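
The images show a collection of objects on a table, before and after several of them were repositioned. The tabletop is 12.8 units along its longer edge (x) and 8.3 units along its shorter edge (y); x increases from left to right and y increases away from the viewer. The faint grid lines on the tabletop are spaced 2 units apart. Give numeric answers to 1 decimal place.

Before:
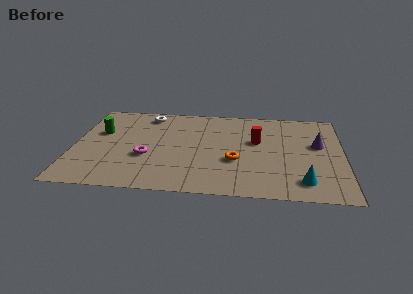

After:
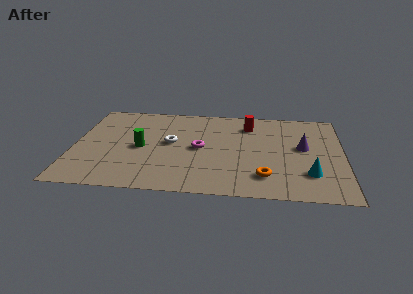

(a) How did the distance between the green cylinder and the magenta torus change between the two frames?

-0.3

Before: roughly 3.1 units apart; after: 2.8. That's 0.3 units closer together.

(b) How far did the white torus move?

2.9

From (3.4, 7.1) to (4.6, 4.5), the white torus covered √(1.2² + 2.6²) ≈ 2.9 units.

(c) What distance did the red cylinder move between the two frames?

1.6

The red cylinder moved from about (8.7, 5.0) to (8.3, 6.5), a distance of √(0.4² + 1.5²) ≈ 1.6.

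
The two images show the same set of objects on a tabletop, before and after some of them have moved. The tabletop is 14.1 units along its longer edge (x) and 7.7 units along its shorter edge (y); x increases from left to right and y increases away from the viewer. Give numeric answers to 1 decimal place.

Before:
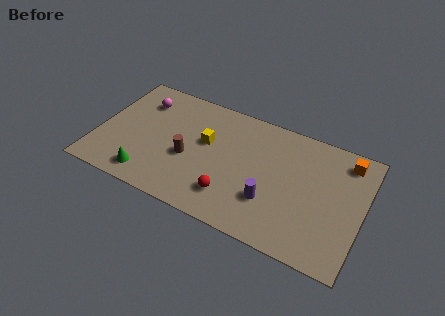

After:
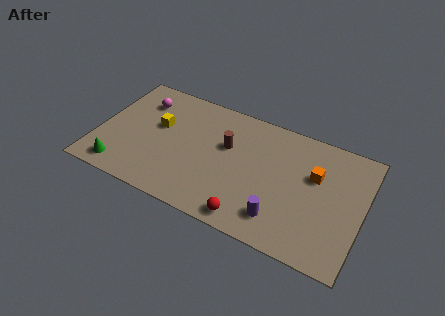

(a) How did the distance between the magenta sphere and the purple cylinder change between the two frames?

+0.9

They were about 8.2 units apart before and 9.1 after — 0.9 units further apart.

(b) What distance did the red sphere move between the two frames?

1.4

The red sphere was near (7.4, 1.8) before and (8.5, 0.9) after, so it travelled √(1.1² + 0.9²) ≈ 1.4 units.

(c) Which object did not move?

the magenta sphere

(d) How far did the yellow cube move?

2.6

From (5.7, 4.6) to (3.1, 4.6), the yellow cube covered √(2.6² + 0.0²) ≈ 2.6 units.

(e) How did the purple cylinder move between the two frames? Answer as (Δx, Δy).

(0.6, -0.8)

From the two frames, the purple cylinder sits at roughly (9.4, 2.4) before and (10.0, 1.6) after.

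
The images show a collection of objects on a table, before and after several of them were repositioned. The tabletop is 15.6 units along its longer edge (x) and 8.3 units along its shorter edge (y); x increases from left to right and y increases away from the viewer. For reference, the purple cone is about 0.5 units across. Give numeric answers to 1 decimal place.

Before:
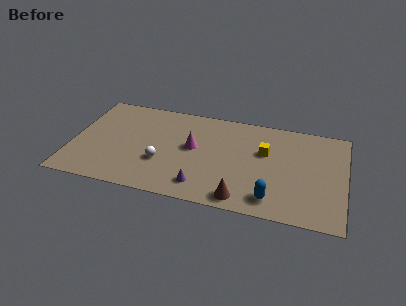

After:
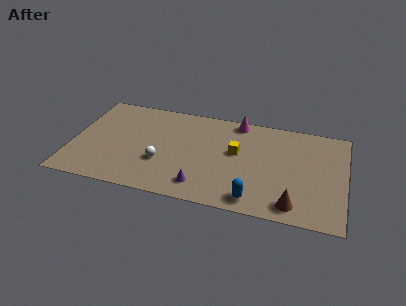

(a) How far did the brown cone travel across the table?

2.9

The brown cone was near (9.9, 1.0) before and (12.8, 1.2) after, so it travelled √(2.9² + 0.2²) ≈ 2.9 units.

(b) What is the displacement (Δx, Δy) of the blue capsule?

(-1.0, -0.3)

The blue capsule was at about (11.6, 1.4) and moved to about (10.6, 1.1).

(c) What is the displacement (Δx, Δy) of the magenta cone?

(2.4, 2.9)

From the two frames, the magenta cone sits at roughly (6.9, 4.6) before and (9.3, 7.5) after.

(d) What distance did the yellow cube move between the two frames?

1.6

From (11.0, 5.2) to (9.4, 4.8), the yellow cube covered √(1.6² + 0.4²) ≈ 1.6 units.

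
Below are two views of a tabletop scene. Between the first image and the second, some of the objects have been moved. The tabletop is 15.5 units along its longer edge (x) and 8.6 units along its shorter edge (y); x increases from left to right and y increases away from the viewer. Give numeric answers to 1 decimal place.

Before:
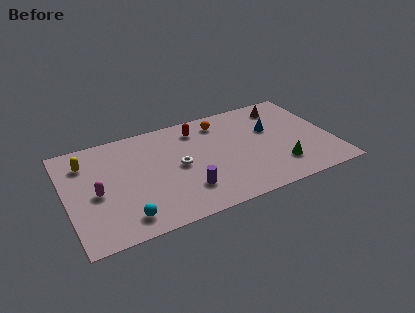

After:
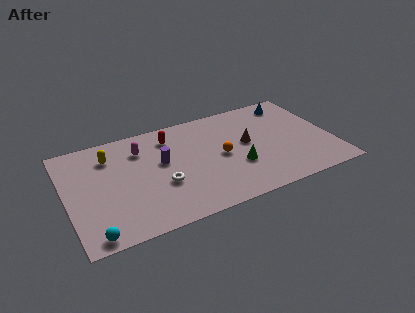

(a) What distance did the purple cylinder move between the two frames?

3.0

From (6.7, 2.2) to (5.6, 5.0), the purple cylinder covered √(1.1² + 2.8²) ≈ 3.0 units.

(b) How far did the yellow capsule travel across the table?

1.4

The yellow capsule was near (1.3, 6.6) before and (2.7, 6.6) after, so it travelled √(1.4² + 0.0²) ≈ 1.4 units.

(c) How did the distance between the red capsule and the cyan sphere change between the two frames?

+0.6

The distance was about 7.4 in the first image and 8.0 in the second, so they moved 0.6 units further apart.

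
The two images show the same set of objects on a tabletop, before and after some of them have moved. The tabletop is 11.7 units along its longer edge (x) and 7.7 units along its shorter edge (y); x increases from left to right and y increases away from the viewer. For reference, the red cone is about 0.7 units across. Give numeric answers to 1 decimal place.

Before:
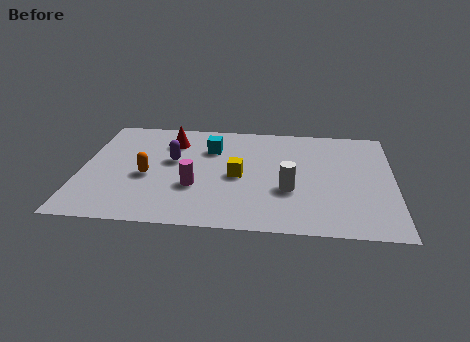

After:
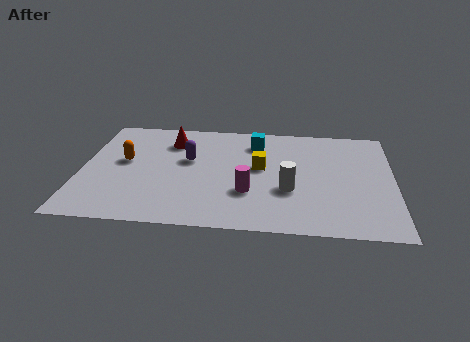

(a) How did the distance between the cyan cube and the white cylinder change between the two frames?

-0.5

They were about 4.0 units apart before and 3.5 after — 0.5 units closer together.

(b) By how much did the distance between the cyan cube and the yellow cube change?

-0.4

They were about 2.2 units apart before and 1.8 after — 0.4 units closer together.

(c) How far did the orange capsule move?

1.3

The orange capsule was near (2.5, 3.3) before and (1.6, 4.3) after, so it travelled √(0.9² + 1.0²) ≈ 1.3 units.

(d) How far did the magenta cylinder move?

2.0

From (4.3, 2.7) to (6.3, 2.5), the magenta cylinder covered √(2.0² + 0.2²) ≈ 2.0 units.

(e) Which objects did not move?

the white cylinder and the red cone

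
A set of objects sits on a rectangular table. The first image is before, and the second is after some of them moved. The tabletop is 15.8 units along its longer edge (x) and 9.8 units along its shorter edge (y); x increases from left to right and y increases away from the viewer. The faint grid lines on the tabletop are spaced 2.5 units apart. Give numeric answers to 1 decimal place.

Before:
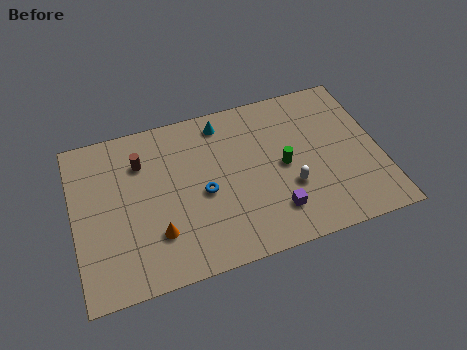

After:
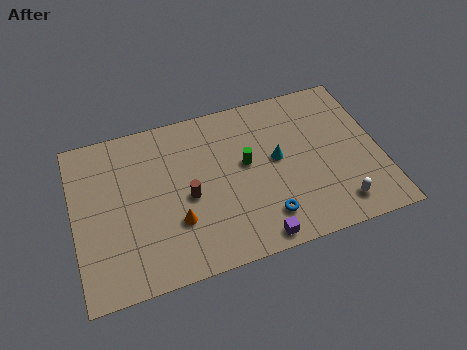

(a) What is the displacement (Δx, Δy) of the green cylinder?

(-1.9, 0.7)

From the two frames, the green cylinder sits at roughly (10.8, 4.8) before and (8.9, 5.5) after.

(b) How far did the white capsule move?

2.9

The white capsule moved from about (11.0, 3.4) to (13.3, 1.6), a distance of √(2.3² + 1.8²) ≈ 2.9.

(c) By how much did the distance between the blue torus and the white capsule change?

-0.8

They were about 4.5 units apart before and 3.7 after — 0.8 units closer together.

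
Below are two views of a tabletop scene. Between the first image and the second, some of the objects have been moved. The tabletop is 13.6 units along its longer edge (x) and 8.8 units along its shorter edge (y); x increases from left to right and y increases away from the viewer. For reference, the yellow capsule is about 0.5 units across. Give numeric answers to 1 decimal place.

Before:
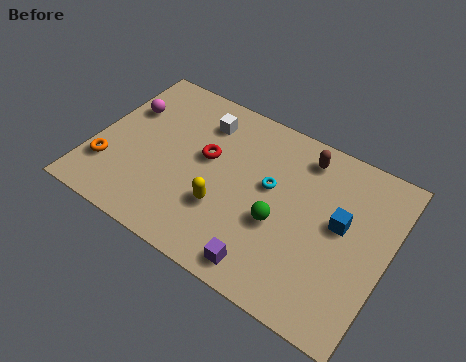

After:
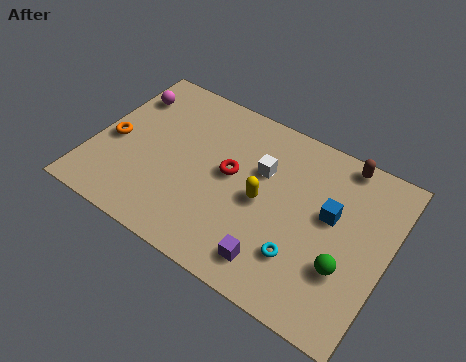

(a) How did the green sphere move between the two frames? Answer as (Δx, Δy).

(3.1, -0.6)

From the two frames, the green sphere sits at roughly (8.8, 3.5) before and (11.9, 2.9) after.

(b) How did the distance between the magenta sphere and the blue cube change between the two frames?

-0.3

Before: roughly 10.3 units apart; after: 10.0. That's 0.3 units closer together.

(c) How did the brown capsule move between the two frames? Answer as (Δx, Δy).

(1.7, 0.6)

The brown capsule was at about (9.3, 7.4) and moved to about (11.0, 8.0).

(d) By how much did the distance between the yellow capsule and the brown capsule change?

-0.5

They were about 5.4 units apart before and 4.9 after — 0.5 units closer together.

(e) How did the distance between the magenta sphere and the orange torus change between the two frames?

-0.7

They were about 3.5 units apart before and 2.8 after — 0.7 units closer together.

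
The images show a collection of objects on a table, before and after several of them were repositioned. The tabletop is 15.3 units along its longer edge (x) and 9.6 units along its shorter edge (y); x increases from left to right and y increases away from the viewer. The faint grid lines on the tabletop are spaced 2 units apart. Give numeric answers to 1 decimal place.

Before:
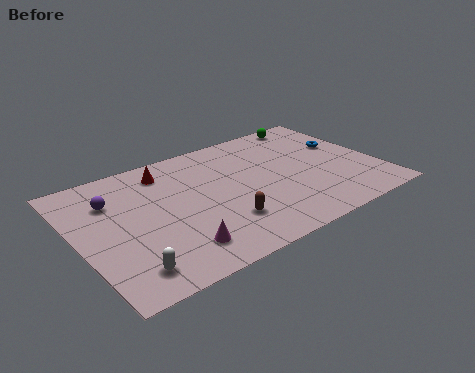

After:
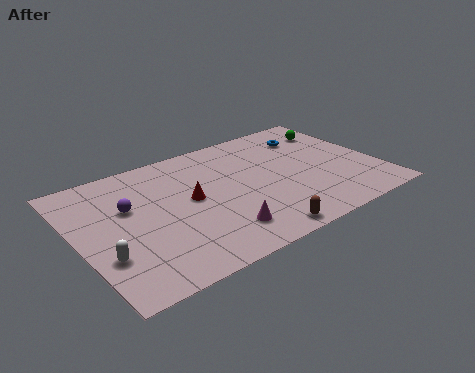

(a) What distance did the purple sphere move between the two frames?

1.1

From (2.0, 6.9) to (2.7, 6.0), the purple sphere covered √(0.7² + 0.9²) ≈ 1.1 units.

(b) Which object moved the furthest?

the red cone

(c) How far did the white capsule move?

1.7

The white capsule moved from about (1.9, 1.6) to (1.0, 3.0), a distance of √(0.9² + 1.4²) ≈ 1.7.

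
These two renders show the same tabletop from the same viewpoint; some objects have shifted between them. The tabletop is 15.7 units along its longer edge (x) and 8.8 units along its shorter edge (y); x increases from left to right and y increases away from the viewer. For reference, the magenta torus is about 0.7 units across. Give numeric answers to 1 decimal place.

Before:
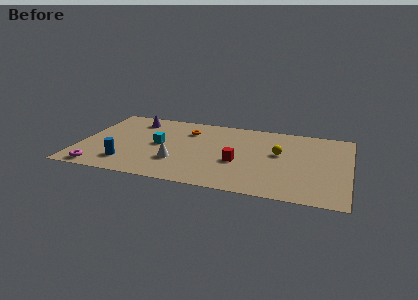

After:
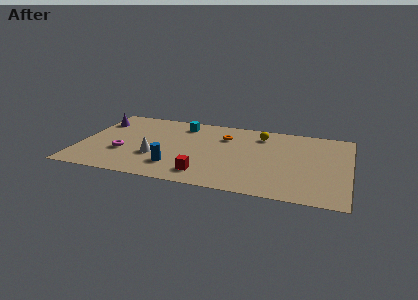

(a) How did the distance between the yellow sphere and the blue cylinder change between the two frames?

-2.4

The distance was about 9.3 in the first image and 6.9 in the second, so they moved 2.4 units closer together.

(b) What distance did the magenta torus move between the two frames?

2.5

From (1.4, 0.9) to (2.6, 3.1), the magenta torus covered √(1.2² + 2.2²) ≈ 2.5 units.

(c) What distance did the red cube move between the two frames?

2.6

From (9.3, 3.5) to (7.5, 1.6), the red cube covered √(1.8² + 1.9²) ≈ 2.6 units.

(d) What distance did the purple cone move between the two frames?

2.2

The purple cone was near (2.9, 7.2) before and (0.8, 6.6) after, so it travelled √(2.1² + 0.6²) ≈ 2.2 units.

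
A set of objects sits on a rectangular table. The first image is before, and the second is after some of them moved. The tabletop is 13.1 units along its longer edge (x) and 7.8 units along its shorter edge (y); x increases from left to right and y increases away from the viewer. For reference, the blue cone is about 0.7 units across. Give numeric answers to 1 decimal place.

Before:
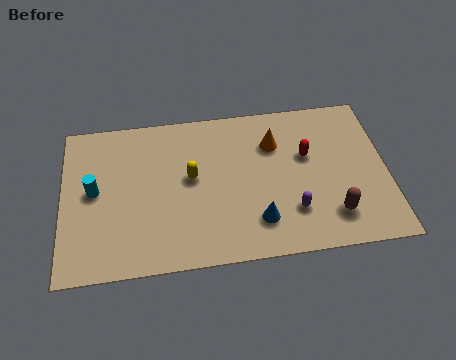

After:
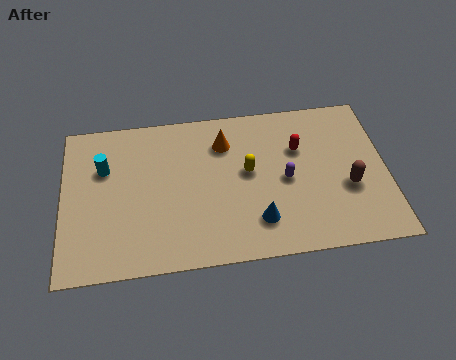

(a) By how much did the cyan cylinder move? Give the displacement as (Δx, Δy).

(0.4, 1.1)

The cyan cylinder was at about (1.3, 4.1) and moved to about (1.7, 5.2).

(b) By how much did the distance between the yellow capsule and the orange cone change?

-1.8

Before: roughly 3.6 units apart; after: 1.8. That's 1.8 units closer together.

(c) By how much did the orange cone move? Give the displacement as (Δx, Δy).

(-2.0, 0.3)

From the two frames, the orange cone sits at roughly (8.6, 5.6) before and (6.6, 5.9) after.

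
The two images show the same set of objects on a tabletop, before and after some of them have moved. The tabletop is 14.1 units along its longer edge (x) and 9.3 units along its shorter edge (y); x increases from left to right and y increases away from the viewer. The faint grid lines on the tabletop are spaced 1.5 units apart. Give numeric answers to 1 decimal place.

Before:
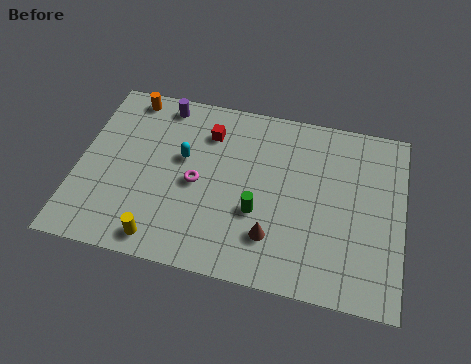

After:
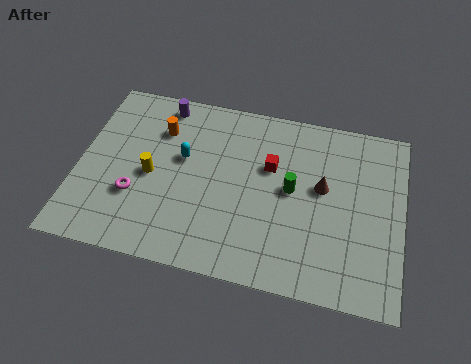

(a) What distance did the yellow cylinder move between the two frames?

3.3

From (3.9, 1.1) to (3.2, 4.3), the yellow cylinder covered √(0.7² + 3.2²) ≈ 3.3 units.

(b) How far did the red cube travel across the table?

3.0

From (5.5, 7.1) to (8.3, 5.9), the red cube covered √(2.8² + 1.2²) ≈ 3.0 units.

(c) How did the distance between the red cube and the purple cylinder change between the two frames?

+3.0

The distance was about 2.4 in the first image and 5.4 in the second, so they moved 3.0 units further apart.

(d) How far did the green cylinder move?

2.1

The green cylinder was near (7.9, 3.4) before and (9.3, 4.9) after, so it travelled √(1.4² + 1.5²) ≈ 2.1 units.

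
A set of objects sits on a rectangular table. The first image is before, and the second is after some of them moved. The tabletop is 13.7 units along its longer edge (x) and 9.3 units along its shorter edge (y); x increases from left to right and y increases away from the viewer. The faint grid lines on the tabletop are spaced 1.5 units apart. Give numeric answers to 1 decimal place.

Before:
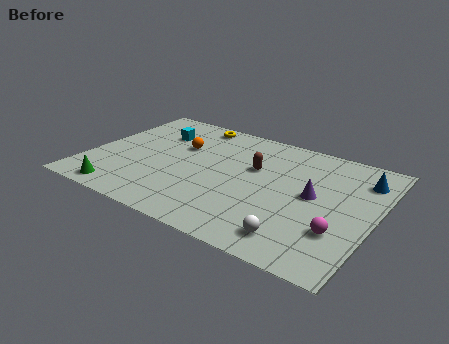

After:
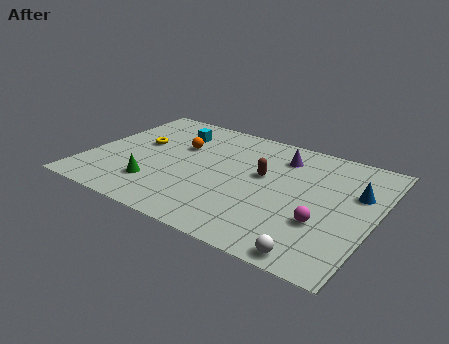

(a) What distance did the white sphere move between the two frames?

1.2

The white sphere was near (10.5, 1.5) before and (11.5, 0.8) after, so it travelled √(1.0² + 0.7²) ≈ 1.2 units.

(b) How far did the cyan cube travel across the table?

0.9

The cyan cube moved from about (2.8, 6.7) to (3.6, 7.1), a distance of √(0.8² + 0.4²) ≈ 0.9.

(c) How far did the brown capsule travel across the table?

0.6

From (7.8, 5.8) to (8.3, 5.4), the brown capsule covered √(0.5² + 0.4²) ≈ 0.6 units.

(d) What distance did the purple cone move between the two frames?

3.1

The purple cone was near (10.8, 4.9) before and (8.9, 7.3) after, so it travelled √(1.9² + 2.4²) ≈ 3.1 units.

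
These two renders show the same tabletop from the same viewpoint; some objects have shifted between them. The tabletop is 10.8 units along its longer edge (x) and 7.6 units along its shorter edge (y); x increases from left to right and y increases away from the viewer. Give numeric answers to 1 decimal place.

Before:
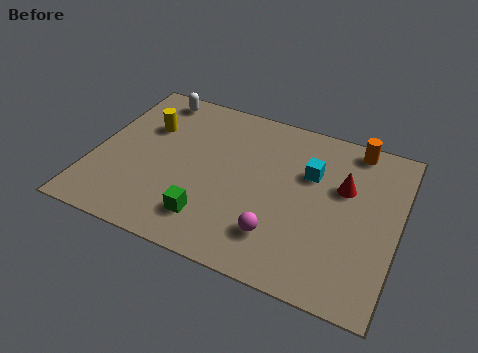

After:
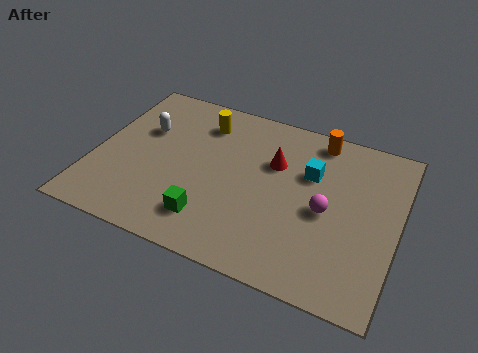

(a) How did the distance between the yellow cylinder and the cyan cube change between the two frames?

-1.8

Before: roughly 5.9 units apart; after: 4.1. That's 1.8 units closer together.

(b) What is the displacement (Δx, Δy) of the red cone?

(-2.5, 0.2)

The red cone started near (8.8, 4.8) and ended near (6.3, 5.0).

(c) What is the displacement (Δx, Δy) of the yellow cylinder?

(1.9, 0.9)

The yellow cylinder was at about (1.7, 5.1) and moved to about (3.6, 6.0).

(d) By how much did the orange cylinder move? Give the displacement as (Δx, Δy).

(-1.3, -0.1)

From the two frames, the orange cylinder sits at roughly (9.0, 6.8) before and (7.7, 6.7) after.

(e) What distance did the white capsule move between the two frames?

1.8

From (1.7, 6.7) to (1.6, 4.9), the white capsule covered √(0.1² + 1.8²) ≈ 1.8 units.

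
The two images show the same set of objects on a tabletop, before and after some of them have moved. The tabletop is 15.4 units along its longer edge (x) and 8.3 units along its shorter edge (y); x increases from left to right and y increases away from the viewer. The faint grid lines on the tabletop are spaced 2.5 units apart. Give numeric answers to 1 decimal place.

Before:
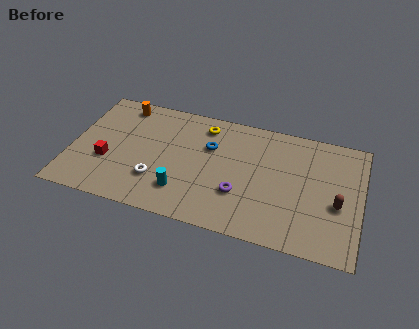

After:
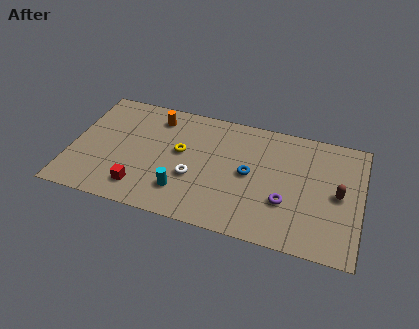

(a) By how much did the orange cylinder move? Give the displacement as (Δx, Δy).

(1.9, -0.4)

The orange cylinder was at about (2.4, 7.2) and moved to about (4.3, 6.8).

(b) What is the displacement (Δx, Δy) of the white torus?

(1.9, 0.7)

The white torus started near (4.7, 2.4) and ended near (6.6, 3.1).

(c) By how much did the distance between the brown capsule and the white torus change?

-1.9

The distance was about 9.6 in the first image and 7.7 in the second, so they moved 1.9 units closer together.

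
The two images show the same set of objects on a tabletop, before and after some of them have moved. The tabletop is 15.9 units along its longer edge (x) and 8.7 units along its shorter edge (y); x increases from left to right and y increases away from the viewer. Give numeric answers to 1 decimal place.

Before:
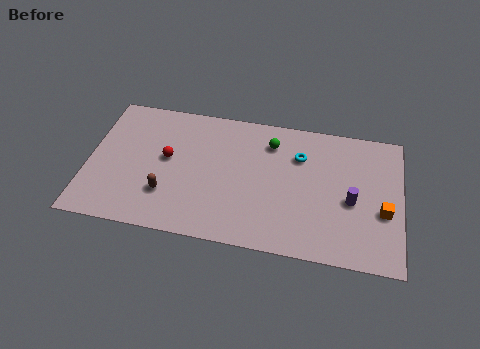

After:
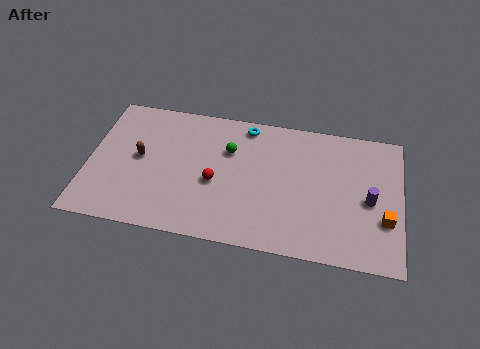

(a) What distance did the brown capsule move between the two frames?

2.6

From (4.1, 2.5) to (2.6, 4.6), the brown capsule covered √(1.5² + 2.1²) ≈ 2.6 units.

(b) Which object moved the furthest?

the cyan torus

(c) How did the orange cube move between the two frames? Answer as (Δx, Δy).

(0.1, -0.5)

From the two frames, the orange cube sits at roughly (15.0, 3.4) before and (15.1, 2.9) after.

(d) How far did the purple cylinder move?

0.9

The purple cylinder was near (13.4, 3.8) before and (14.3, 4.0) after, so it travelled √(0.9² + 0.2²) ≈ 0.9 units.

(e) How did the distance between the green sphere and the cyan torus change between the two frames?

+0.4

They were about 1.6 units apart before and 2.0 after — 0.4 units further apart.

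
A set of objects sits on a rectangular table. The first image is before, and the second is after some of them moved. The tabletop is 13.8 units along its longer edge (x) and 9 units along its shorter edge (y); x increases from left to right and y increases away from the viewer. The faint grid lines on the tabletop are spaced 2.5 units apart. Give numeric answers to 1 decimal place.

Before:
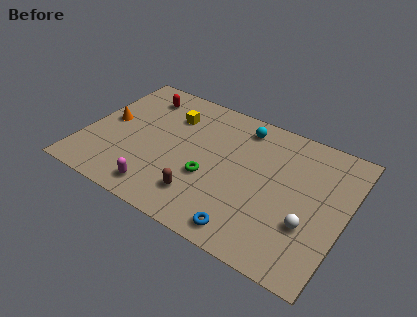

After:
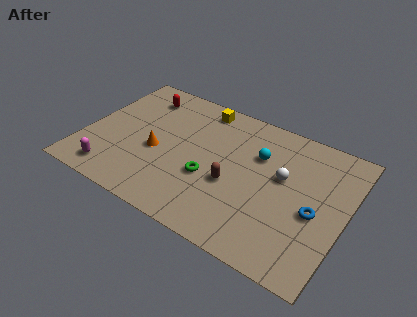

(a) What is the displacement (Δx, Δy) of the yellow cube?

(1.4, 1.3)

From the two frames, the yellow cube sits at roughly (4.2, 6.6) before and (5.6, 7.9) after.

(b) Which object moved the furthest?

the blue torus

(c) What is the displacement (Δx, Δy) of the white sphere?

(-1.7, 2.3)

The white sphere was at about (12.1, 3.0) and moved to about (10.4, 5.3).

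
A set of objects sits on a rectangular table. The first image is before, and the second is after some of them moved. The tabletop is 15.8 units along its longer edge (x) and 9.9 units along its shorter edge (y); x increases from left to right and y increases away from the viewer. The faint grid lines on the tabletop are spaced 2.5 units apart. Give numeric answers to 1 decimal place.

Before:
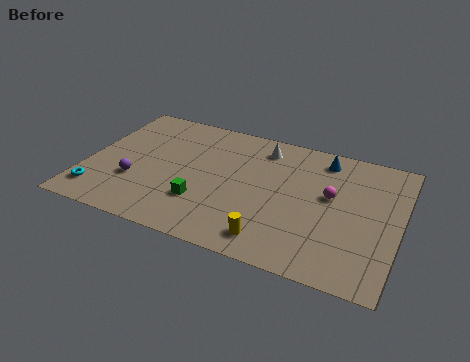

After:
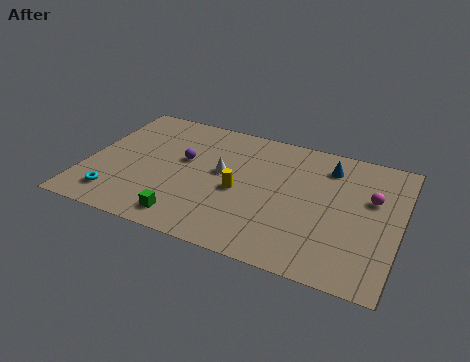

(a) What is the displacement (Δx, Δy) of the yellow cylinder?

(-2.0, 2.9)

The yellow cylinder was at about (9.8, 1.5) and moved to about (7.8, 4.4).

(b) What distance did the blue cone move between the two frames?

0.6

The blue cone was near (11.7, 8.4) before and (12.0, 7.9) after, so it travelled √(0.3² + 0.5²) ≈ 0.6 units.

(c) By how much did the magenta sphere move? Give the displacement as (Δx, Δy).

(2.0, 0.5)

The magenta sphere was at about (12.3, 5.7) and moved to about (14.3, 6.2).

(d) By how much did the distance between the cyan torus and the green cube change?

-1.6

Before: roughly 5.3 units apart; after: 3.7. That's 1.6 units closer together.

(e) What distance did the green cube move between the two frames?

1.6

The green cube was near (6.1, 2.9) before and (5.5, 1.4) after, so it travelled √(0.6² + 1.5²) ≈ 1.6 units.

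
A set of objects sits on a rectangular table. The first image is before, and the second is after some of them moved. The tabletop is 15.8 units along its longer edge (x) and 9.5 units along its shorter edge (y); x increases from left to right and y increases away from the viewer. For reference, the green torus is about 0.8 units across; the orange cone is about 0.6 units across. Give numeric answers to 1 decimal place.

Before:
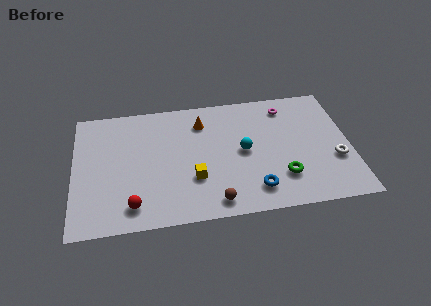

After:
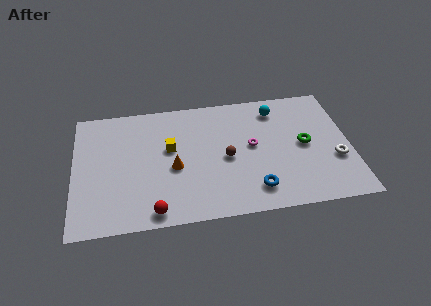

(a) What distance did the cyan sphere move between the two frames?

3.6

The cyan sphere was near (9.7, 4.8) before and (11.7, 7.8) after, so it travelled √(2.0² + 3.0²) ≈ 3.6 units.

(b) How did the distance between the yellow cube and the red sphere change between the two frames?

+0.9

The distance was about 3.8 in the first image and 4.7 in the second, so they moved 0.9 units further apart.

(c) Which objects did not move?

the blue torus and the white torus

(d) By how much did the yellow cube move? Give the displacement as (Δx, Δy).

(-1.3, 2.5)

The yellow cube was at about (6.8, 3.1) and moved to about (5.5, 5.6).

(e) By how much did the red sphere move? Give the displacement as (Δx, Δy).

(1.2, -0.6)

From the two frames, the red sphere sits at roughly (3.3, 1.6) before and (4.5, 1.0) after.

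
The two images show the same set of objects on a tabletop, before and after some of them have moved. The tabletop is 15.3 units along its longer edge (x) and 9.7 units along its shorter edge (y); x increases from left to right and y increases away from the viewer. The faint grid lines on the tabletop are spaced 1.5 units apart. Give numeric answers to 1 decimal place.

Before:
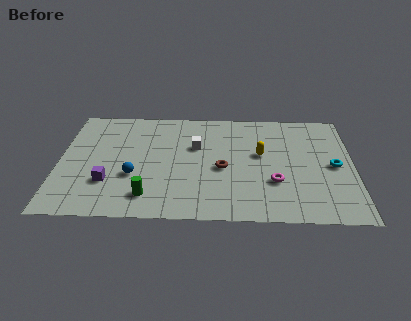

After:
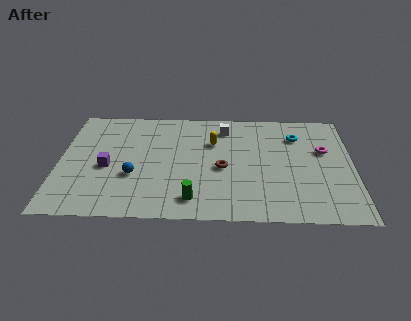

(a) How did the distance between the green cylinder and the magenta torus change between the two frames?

+1.5

Before: roughly 6.6 units apart; after: 8.1. That's 1.5 units further apart.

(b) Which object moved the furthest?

the magenta torus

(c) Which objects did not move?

the brown torus and the blue sphere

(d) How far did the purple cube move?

1.3

The purple cube was near (2.6, 2.9) before and (2.5, 4.2) after, so it travelled √(0.1² + 1.3²) ≈ 1.3 units.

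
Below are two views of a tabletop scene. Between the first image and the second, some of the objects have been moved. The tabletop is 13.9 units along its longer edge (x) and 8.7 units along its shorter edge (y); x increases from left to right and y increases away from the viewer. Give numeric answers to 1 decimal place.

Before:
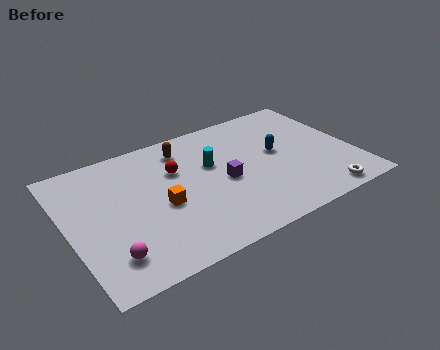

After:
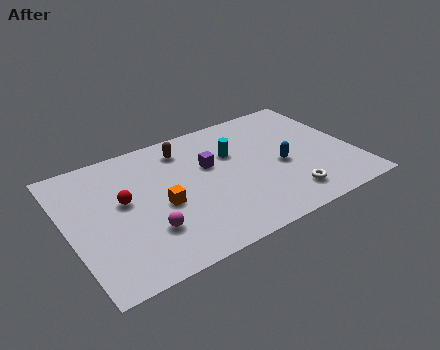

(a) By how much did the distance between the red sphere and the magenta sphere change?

-3.0

Before: roughly 5.5 units apart; after: 2.5. That's 3.0 units closer together.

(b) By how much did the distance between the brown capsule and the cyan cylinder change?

+0.6

Before: roughly 2.0 units apart; after: 2.6. That's 0.6 units further apart.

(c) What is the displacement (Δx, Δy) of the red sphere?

(-2.7, -0.9)

From the two frames, the red sphere sits at roughly (5.4, 5.8) before and (2.7, 4.9) after.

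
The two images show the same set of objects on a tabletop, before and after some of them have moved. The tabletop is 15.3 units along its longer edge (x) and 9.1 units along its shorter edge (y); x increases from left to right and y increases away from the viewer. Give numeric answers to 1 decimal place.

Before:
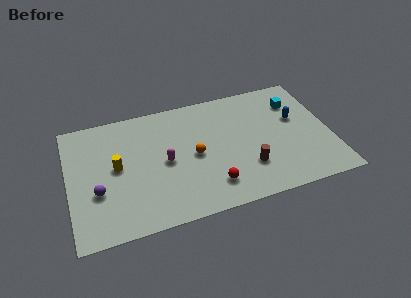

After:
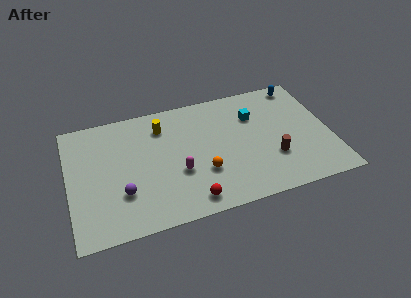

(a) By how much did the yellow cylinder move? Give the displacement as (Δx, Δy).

(2.8, 2.3)

The yellow cylinder was at about (2.8, 4.8) and moved to about (5.6, 7.1).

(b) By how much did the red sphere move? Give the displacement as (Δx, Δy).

(-1.3, -0.7)

From the two frames, the red sphere sits at roughly (8.1, 1.9) before and (6.8, 1.2) after.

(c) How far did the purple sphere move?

1.5

From (1.6, 3.3) to (3.0, 2.8), the purple sphere covered √(1.4² + 0.5²) ≈ 1.5 units.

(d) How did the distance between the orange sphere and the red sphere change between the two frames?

-0.6

They were about 2.6 units apart before and 2.0 after — 0.6 units closer together.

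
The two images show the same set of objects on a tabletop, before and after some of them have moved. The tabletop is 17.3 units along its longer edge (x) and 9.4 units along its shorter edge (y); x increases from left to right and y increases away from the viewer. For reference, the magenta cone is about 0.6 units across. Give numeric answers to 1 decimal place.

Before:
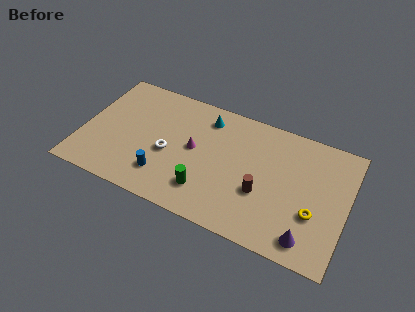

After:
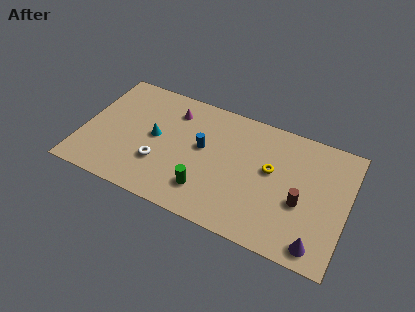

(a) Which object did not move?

the green cylinder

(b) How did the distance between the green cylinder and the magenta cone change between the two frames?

+2.9

They were about 3.0 units apart before and 5.9 after — 2.9 units further apart.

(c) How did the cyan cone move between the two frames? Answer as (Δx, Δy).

(-3.1, -2.8)

The cyan cone was at about (7.8, 7.7) and moved to about (4.7, 4.9).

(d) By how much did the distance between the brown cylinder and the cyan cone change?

+3.9

Before: roughly 5.9 units apart; after: 9.8. That's 3.9 units further apart.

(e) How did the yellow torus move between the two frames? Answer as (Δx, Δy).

(-3.0, 2.1)

The yellow torus was at about (15.3, 3.3) and moved to about (12.3, 5.4).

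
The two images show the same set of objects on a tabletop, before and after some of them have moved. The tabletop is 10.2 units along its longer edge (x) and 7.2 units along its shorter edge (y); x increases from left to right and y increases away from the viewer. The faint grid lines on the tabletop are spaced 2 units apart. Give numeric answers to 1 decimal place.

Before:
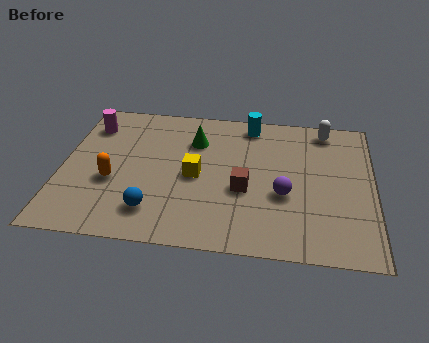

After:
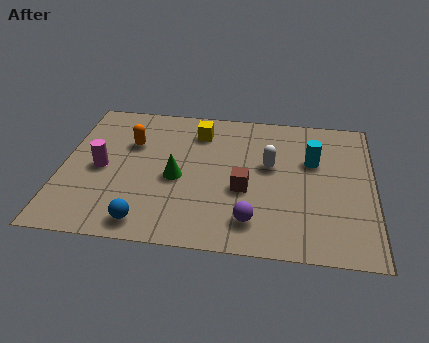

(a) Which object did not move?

the brown cube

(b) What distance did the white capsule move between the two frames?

2.8

From (8.6, 6.3) to (6.8, 4.2), the white capsule covered √(1.8² + 2.1²) ≈ 2.8 units.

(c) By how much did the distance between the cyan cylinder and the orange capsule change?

+0.4

Before: roughly 5.6 units apart; after: 6.0. That's 0.4 units further apart.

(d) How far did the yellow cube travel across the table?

2.3

From (4.4, 3.4) to (4.4, 5.7), the yellow cube covered √(0.0² + 2.3²) ≈ 2.3 units.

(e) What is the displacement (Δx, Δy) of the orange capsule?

(0.5, 2.0)

The orange capsule started near (1.7, 2.8) and ended near (2.2, 4.8).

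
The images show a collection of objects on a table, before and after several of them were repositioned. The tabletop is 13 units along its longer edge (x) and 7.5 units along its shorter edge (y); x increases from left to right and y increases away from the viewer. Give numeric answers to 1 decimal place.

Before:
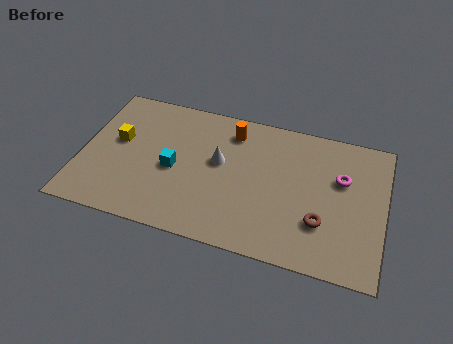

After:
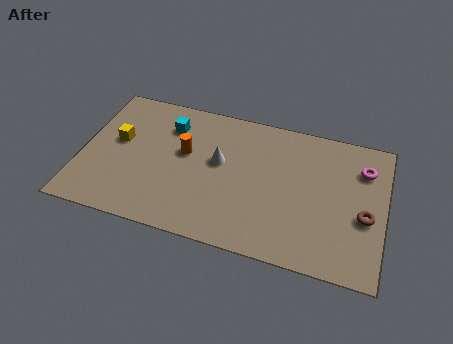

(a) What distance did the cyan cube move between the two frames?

2.3

From (4.0, 3.4) to (3.6, 5.7), the cyan cube covered √(0.4² + 2.3²) ≈ 2.3 units.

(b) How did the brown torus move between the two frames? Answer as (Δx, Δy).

(1.8, 0.8)

From the two frames, the brown torus sits at roughly (10.4, 2.3) before and (12.2, 3.1) after.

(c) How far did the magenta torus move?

1.2

The magenta torus was near (11.1, 4.8) before and (12.0, 5.6) after, so it travelled √(0.9² + 0.8²) ≈ 1.2 units.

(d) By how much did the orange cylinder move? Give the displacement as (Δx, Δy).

(-1.9, -1.7)

The orange cylinder was at about (6.3, 6.1) and moved to about (4.4, 4.4).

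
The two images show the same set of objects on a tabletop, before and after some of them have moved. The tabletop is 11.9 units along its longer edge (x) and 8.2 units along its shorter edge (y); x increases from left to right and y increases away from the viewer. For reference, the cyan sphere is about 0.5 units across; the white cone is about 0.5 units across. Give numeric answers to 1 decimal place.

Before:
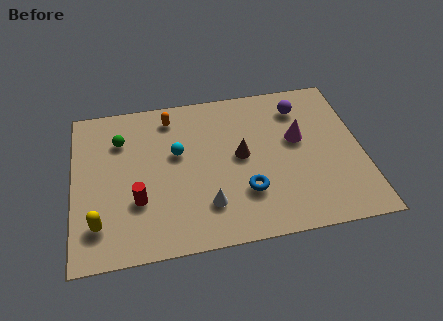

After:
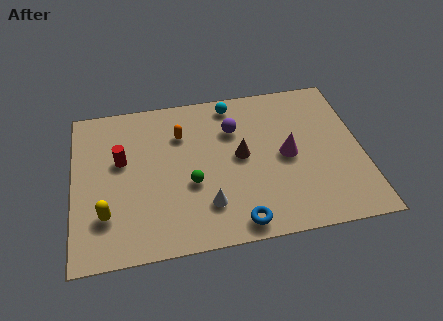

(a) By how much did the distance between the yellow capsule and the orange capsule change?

-1.1

They were about 6.0 units apart before and 4.9 after — 1.1 units closer together.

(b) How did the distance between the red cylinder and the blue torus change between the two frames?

+1.7

Before: roughly 4.4 units apart; after: 6.1. That's 1.7 units further apart.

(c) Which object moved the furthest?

the green sphere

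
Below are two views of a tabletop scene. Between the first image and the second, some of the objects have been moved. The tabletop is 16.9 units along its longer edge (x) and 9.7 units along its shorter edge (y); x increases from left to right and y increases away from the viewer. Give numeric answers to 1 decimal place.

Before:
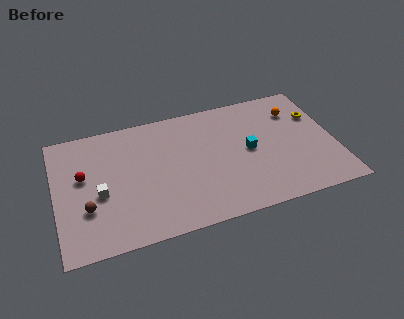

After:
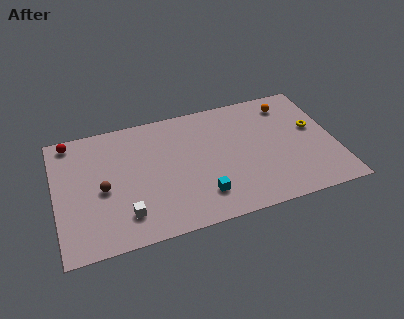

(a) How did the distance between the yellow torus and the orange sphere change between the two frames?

+1.3

Before: roughly 1.4 units apart; after: 2.7. That's 1.3 units further apart.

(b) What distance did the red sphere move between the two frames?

3.1

The red sphere moved from about (1.7, 5.7) to (1.1, 8.7), a distance of √(0.6² + 3.0²) ≈ 3.1.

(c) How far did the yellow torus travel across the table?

1.0

From (16.0, 6.6) to (15.7, 5.6), the yellow torus covered √(0.3² + 1.0²) ≈ 1.0 units.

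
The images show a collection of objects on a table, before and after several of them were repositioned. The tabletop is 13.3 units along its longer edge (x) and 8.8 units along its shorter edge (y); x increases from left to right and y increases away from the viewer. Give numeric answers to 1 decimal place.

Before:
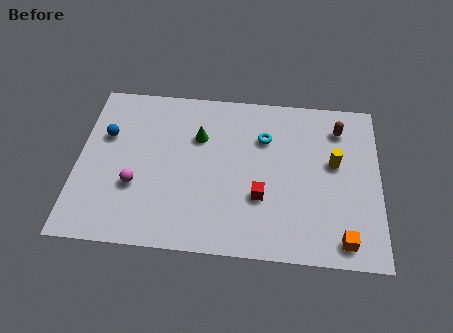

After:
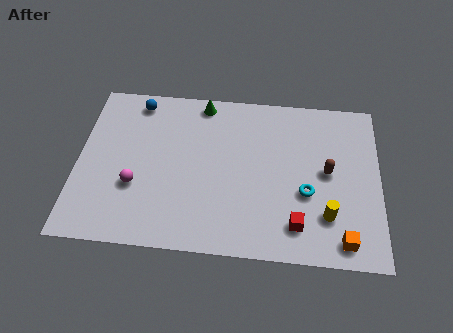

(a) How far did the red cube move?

2.1

The red cube was near (8.1, 3.0) before and (9.7, 1.7) after, so it travelled √(1.6² + 1.3²) ≈ 2.1 units.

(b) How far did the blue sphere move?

2.4

From (1.2, 5.7) to (2.5, 7.7), the blue sphere covered √(1.3² + 2.0²) ≈ 2.4 units.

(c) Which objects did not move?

the magenta sphere and the orange cube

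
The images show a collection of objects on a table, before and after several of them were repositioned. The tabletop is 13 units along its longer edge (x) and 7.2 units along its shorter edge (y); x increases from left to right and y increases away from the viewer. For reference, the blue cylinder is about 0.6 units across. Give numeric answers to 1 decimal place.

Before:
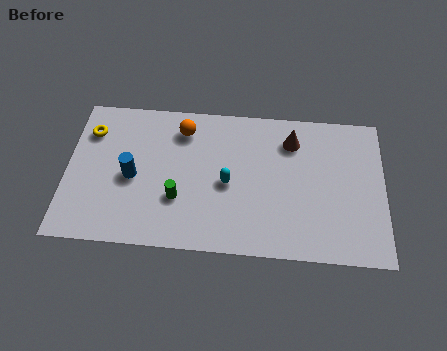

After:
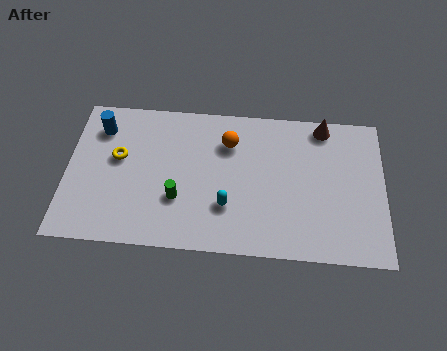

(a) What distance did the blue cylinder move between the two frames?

2.7

The blue cylinder was near (2.7, 3.3) before and (1.3, 5.6) after, so it travelled √(1.4² + 2.3²) ≈ 2.7 units.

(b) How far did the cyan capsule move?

1.1

From (6.6, 3.3) to (6.6, 2.2), the cyan capsule covered √(0.0² + 1.1²) ≈ 1.1 units.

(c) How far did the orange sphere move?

2.0

The orange sphere moved from about (4.7, 5.8) to (6.6, 5.3), a distance of √(1.9² + 0.5²) ≈ 2.0.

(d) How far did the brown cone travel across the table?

1.5

The brown cone was near (9.2, 5.6) before and (10.5, 6.4) after, so it travelled √(1.3² + 0.8²) ≈ 1.5 units.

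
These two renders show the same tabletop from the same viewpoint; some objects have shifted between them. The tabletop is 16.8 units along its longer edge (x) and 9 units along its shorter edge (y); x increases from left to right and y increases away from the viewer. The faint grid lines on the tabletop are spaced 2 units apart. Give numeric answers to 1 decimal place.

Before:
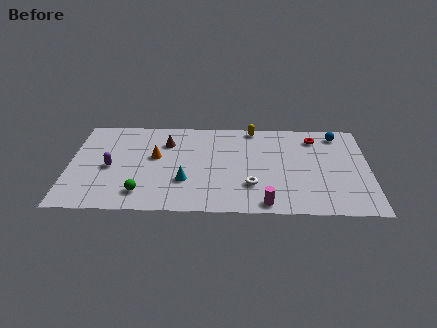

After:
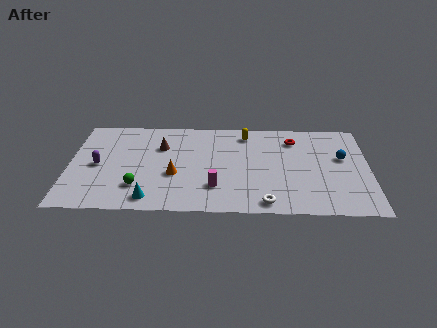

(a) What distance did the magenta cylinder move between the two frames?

3.2

The magenta cylinder was near (11.0, 0.9) before and (8.2, 2.4) after, so it travelled √(2.8² + 1.5²) ≈ 3.2 units.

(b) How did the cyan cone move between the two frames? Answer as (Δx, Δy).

(-1.9, -1.7)

The cyan cone started near (6.5, 2.9) and ended near (4.6, 1.2).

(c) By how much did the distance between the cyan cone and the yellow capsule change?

+1.8

They were about 6.5 units apart before and 8.3 after — 1.8 units further apart.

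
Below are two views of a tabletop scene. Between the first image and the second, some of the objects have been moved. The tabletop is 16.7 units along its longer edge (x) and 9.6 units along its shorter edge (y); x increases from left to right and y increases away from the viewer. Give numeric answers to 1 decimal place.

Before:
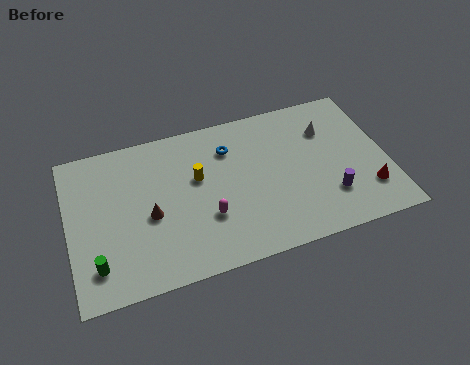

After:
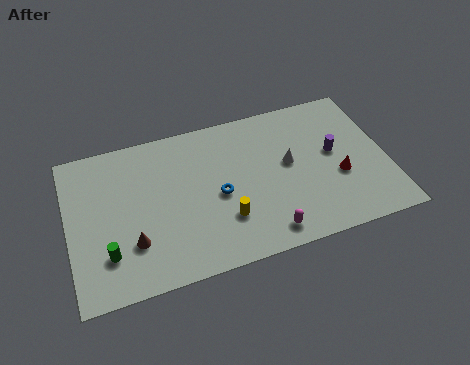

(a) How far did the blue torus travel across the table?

2.9

From (8.6, 7.2) to (7.8, 4.4), the blue torus covered √(0.8² + 2.8²) ≈ 2.9 units.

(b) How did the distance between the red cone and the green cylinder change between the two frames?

-1.9

They were about 14.2 units apart before and 12.3 after — 1.9 units closer together.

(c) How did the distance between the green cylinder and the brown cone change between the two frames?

-2.3

The distance was about 3.6 in the first image and 1.3 in the second, so they moved 2.3 units closer together.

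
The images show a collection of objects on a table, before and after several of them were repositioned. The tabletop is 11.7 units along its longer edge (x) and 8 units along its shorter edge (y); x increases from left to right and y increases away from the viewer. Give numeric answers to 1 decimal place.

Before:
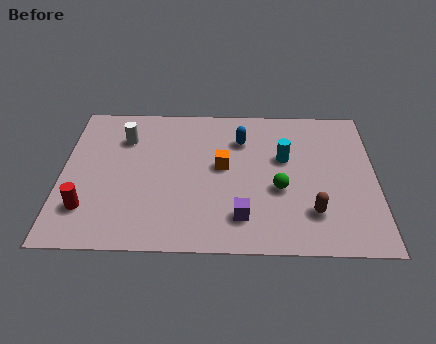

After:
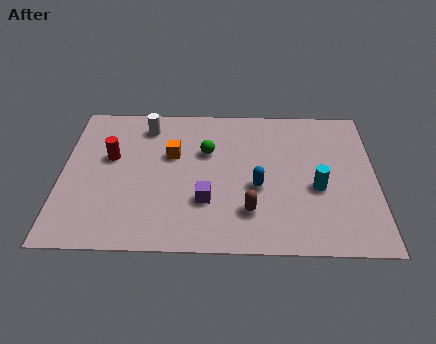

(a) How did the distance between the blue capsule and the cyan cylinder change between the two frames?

+0.3

The distance was about 1.9 in the first image and 2.2 in the second, so they moved 0.3 units further apart.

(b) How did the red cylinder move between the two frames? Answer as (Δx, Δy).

(0.8, 2.8)

From the two frames, the red cylinder sits at roughly (1.0, 2.0) before and (1.8, 4.8) after.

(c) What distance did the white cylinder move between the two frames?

1.1

The white cylinder was near (2.3, 5.9) before and (3.1, 6.6) after, so it travelled √(0.8² + 0.7²) ≈ 1.1 units.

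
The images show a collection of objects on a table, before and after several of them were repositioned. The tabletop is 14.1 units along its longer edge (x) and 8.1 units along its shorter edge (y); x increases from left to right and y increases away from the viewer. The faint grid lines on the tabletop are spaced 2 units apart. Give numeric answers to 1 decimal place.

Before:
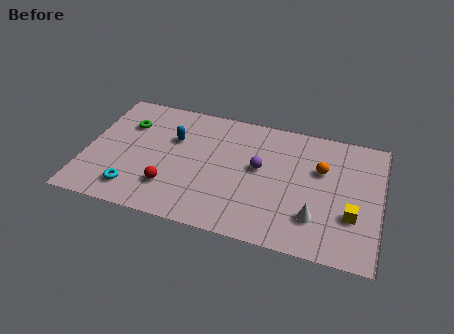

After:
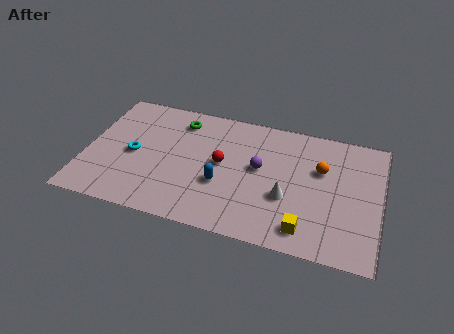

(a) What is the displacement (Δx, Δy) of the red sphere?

(2.3, 2.2)

The red sphere was at about (4.2, 2.1) and moved to about (6.5, 4.3).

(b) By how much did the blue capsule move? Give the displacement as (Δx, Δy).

(2.5, -2.3)

The blue capsule started near (4.1, 5.3) and ended near (6.6, 3.0).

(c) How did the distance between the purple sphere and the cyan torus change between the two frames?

-0.5

The distance was about 6.5 in the first image and 6.0 in the second, so they moved 0.5 units closer together.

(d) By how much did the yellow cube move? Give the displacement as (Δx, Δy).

(-2.1, -1.4)

From the two frames, the yellow cube sits at roughly (12.8, 2.7) before and (10.7, 1.3) after.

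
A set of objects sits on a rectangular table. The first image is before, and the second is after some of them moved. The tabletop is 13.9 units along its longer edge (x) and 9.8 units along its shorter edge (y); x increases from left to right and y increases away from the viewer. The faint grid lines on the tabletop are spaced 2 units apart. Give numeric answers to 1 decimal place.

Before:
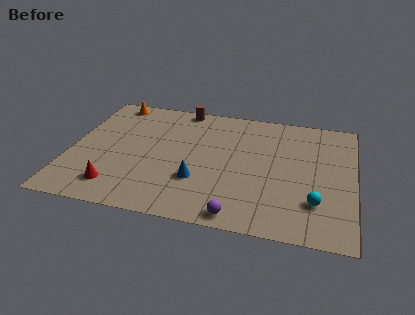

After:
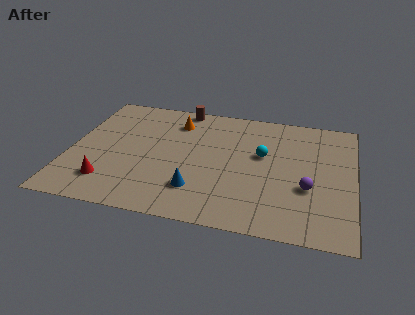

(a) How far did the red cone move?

0.5

The red cone moved from about (2.5, 1.8) to (2.1, 2.1), a distance of √(0.4² + 0.3²) ≈ 0.5.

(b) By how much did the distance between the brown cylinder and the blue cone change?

+0.7

The distance was about 6.0 in the first image and 6.7 in the second, so they moved 0.7 units further apart.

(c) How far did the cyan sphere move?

4.2

The cyan sphere was near (12.1, 2.6) before and (9.4, 5.8) after, so it travelled √(2.7² + 3.2²) ≈ 4.2 units.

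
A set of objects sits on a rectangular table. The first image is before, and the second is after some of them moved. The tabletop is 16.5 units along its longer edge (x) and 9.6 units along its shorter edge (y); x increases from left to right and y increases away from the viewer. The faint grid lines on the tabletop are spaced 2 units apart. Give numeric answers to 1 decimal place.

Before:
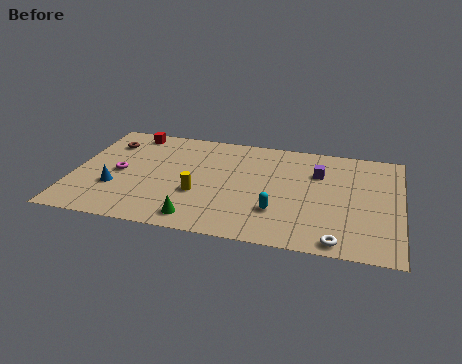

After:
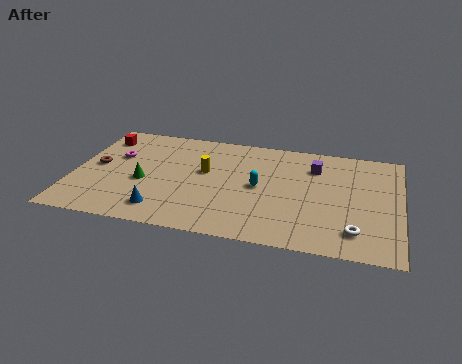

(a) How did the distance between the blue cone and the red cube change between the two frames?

+1.7

Before: roughly 5.3 units apart; after: 7.0. That's 1.7 units further apart.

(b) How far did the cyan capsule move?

2.2

The cyan capsule moved from about (10.4, 2.8) to (9.4, 4.8), a distance of √(1.0² + 2.0²) ≈ 2.2.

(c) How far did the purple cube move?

0.5

The purple cube was near (12.3, 6.7) before and (12.1, 7.2) after, so it travelled √(0.2² + 0.5²) ≈ 0.5 units.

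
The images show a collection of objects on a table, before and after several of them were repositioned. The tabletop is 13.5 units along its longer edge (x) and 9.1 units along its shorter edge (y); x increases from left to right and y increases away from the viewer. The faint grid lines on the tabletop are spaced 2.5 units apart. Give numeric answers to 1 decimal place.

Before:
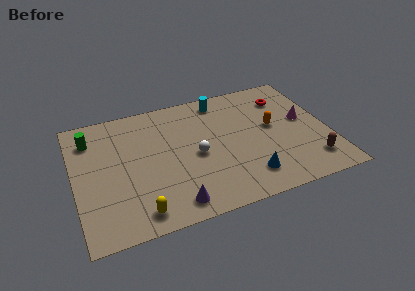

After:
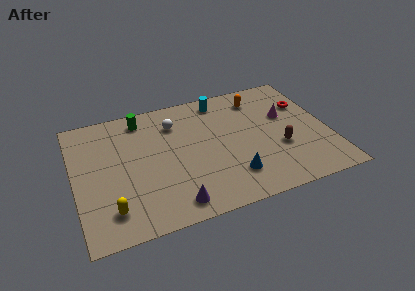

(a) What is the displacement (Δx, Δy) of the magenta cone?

(-0.9, 0.6)

From the two frames, the magenta cone sits at roughly (12.3, 5.0) before and (11.4, 5.6) after.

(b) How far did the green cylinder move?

2.9

The green cylinder moved from about (1.0, 7.1) to (3.8, 7.8), a distance of √(2.8² + 0.7²) ≈ 2.9.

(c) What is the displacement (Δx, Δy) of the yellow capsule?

(-1.4, 0.6)

The yellow capsule was at about (3.1, 1.2) and moved to about (1.7, 1.8).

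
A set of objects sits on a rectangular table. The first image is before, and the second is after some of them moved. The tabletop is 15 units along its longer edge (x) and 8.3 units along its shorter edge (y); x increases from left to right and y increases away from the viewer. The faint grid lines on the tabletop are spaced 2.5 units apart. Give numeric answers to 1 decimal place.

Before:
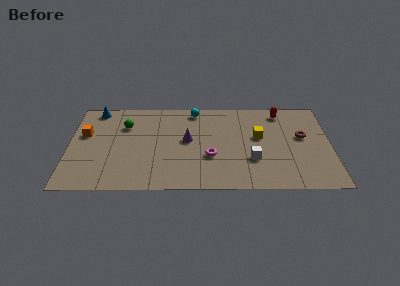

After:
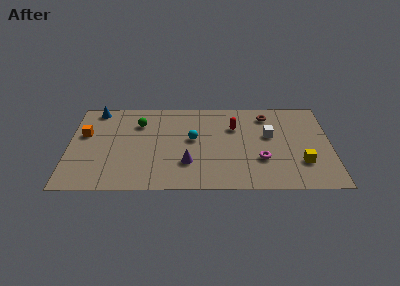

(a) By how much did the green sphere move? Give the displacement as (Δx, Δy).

(0.8, 0.2)

The green sphere started near (3.2, 5.9) and ended near (4.0, 6.1).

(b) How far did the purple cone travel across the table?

2.1

The purple cone moved from about (6.8, 4.5) to (6.8, 2.4), a distance of √(0.0² + 2.1²) ≈ 2.1.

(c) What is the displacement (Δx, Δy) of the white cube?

(1.0, 2.2)

The white cube started near (10.5, 2.7) and ended near (11.5, 4.9).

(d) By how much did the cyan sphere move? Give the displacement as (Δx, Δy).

(-0.1, -2.7)

The cyan sphere started near (7.2, 7.3) and ended near (7.1, 4.6).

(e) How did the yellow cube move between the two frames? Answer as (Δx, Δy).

(2.4, -2.4)

The yellow cube was at about (10.9, 4.8) and moved to about (13.3, 2.4).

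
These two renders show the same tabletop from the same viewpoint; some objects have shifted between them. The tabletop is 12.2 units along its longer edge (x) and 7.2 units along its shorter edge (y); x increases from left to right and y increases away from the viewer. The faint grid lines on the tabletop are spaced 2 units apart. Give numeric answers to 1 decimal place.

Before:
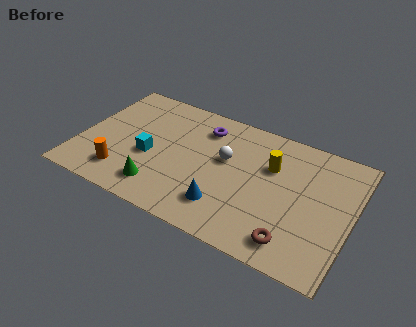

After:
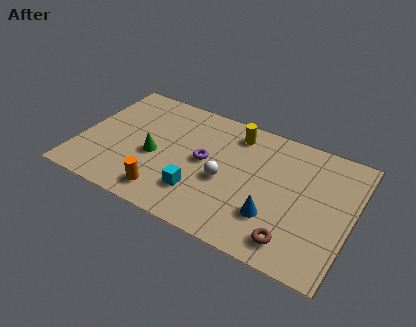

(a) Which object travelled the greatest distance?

the cyan cube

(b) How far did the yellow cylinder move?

2.2

The yellow cylinder was near (8.5, 4.8) before and (6.7, 6.0) after, so it travelled √(1.8² + 1.2²) ≈ 2.2 units.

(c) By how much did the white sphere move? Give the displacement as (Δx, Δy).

(0.1, -1.2)

The white sphere started near (6.5, 4.3) and ended near (6.6, 3.1).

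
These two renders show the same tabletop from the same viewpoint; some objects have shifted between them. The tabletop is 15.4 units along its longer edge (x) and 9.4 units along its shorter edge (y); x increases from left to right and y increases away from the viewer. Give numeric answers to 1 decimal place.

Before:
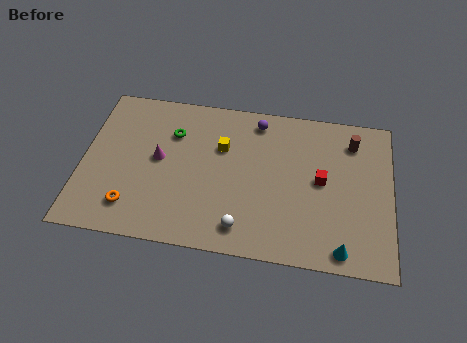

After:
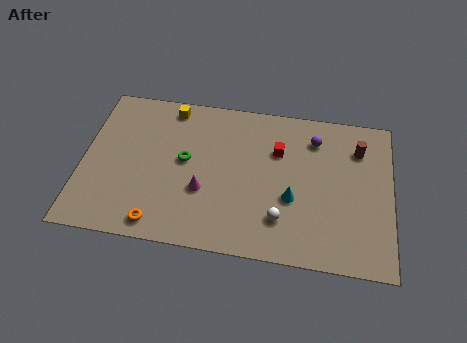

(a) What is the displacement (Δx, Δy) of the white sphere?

(1.9, 0.8)

From the two frames, the white sphere sits at roughly (8.1, 1.5) before and (10.0, 2.3) after.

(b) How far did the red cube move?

2.7

The red cube was near (11.9, 4.9) before and (9.7, 6.4) after, so it travelled √(2.2² + 1.5²) ≈ 2.7 units.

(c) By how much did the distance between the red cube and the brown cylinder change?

+1.1

They were about 3.0 units apart before and 4.1 after — 1.1 units further apart.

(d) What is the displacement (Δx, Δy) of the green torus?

(0.7, -1.6)

The green torus was at about (4.4, 6.7) and moved to about (5.1, 5.1).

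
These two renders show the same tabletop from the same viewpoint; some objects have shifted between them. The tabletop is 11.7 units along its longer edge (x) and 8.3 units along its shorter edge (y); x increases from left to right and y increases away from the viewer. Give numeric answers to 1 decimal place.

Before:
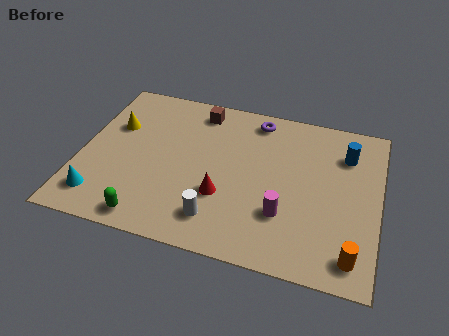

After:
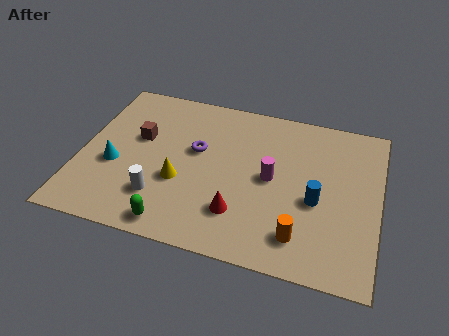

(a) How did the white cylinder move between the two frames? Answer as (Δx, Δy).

(-2.3, 0.5)

From the two frames, the white cylinder sits at roughly (5.6, 1.6) before and (3.3, 2.1) after.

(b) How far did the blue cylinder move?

2.9

The blue cylinder moved from about (10.3, 6.2) to (9.3, 3.5), a distance of √(1.0² + 2.7²) ≈ 2.9.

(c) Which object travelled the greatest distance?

the yellow cone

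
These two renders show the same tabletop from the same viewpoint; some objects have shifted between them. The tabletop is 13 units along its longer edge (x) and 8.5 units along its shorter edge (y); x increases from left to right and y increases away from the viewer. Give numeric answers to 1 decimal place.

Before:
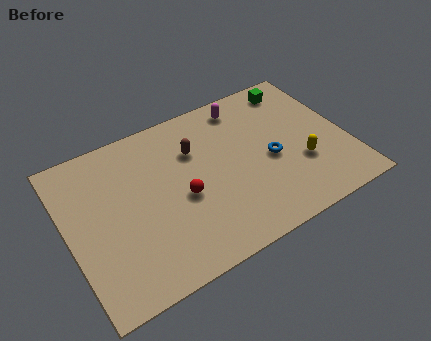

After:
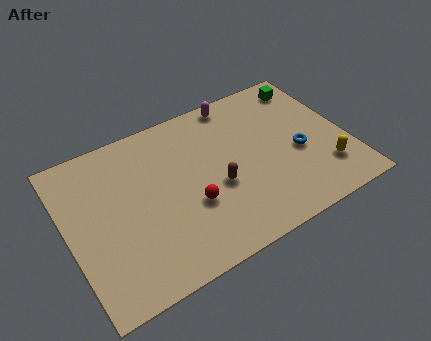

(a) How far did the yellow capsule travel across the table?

1.3

The yellow capsule was near (10.7, 2.9) before and (11.7, 2.1) after, so it travelled √(1.0² + 0.8²) ≈ 1.3 units.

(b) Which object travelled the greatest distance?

the brown capsule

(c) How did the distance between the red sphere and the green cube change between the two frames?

+0.5

Before: roughly 7.0 units apart; after: 7.5. That's 0.5 units further apart.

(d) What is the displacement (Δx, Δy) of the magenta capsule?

(-0.3, 0.4)

The magenta capsule started near (8.7, 7.3) and ended near (8.4, 7.7).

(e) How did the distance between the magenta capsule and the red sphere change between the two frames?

+0.4

They were about 5.0 units apart before and 5.4 after — 0.4 units further apart.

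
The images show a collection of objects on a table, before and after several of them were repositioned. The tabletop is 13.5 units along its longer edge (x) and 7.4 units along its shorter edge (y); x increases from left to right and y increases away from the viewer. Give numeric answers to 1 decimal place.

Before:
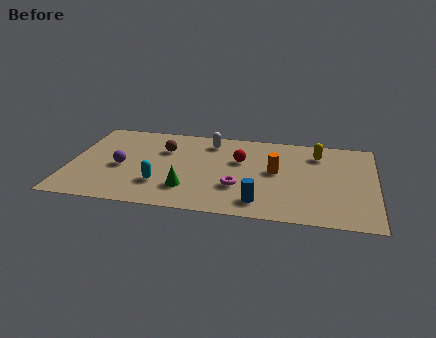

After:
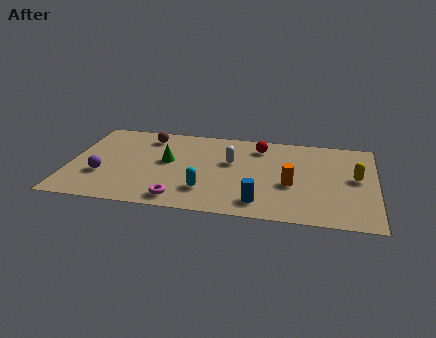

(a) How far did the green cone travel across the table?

2.4

The green cone was near (5.3, 1.9) before and (4.3, 4.1) after, so it travelled √(1.0² + 2.2²) ≈ 2.4 units.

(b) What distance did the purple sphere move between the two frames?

1.1

The purple sphere moved from about (2.3, 3.3) to (1.5, 2.5), a distance of √(0.8² + 0.8²) ≈ 1.1.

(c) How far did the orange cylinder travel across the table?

1.2

From (9.1, 4.0) to (9.8, 3.0), the orange cylinder covered √(0.7² + 1.0²) ≈ 1.2 units.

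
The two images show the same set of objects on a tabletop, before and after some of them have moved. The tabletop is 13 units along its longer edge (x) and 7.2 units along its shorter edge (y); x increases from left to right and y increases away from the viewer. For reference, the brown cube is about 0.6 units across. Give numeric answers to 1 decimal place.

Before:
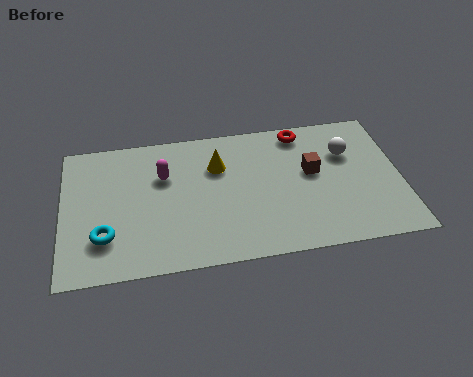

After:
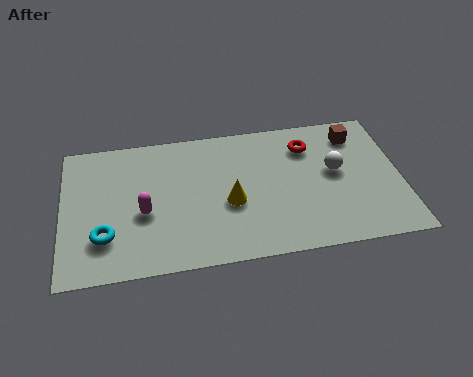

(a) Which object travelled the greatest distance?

the brown cube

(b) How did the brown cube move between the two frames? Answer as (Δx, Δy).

(1.8, 1.7)

From the two frames, the brown cube sits at roughly (9.6, 4.1) before and (11.4, 5.8) after.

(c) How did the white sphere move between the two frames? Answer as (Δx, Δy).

(-0.5, -0.9)

The white sphere started near (11.0, 4.9) and ended near (10.5, 4.0).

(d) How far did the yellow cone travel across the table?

2.0

From (6.0, 5.0) to (6.4, 3.0), the yellow cone covered √(0.4² + 2.0²) ≈ 2.0 units.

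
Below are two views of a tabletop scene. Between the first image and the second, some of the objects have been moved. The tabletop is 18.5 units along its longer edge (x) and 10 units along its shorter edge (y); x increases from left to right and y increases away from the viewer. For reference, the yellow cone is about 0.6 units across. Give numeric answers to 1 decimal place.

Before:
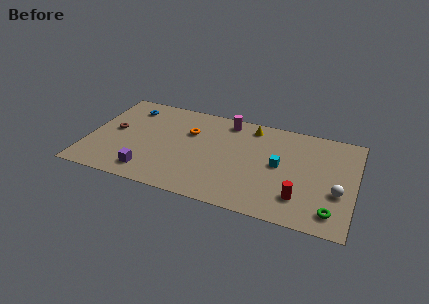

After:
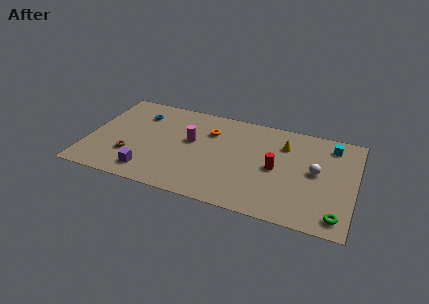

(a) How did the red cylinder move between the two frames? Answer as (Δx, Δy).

(-1.8, 2.4)

The red cylinder started near (14.9, 2.4) and ended near (13.1, 4.8).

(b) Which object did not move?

the purple cube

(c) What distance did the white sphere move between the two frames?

2.3

The white sphere was near (17.4, 3.7) before and (15.8, 5.3) after, so it travelled √(1.6² + 1.6²) ≈ 2.3 units.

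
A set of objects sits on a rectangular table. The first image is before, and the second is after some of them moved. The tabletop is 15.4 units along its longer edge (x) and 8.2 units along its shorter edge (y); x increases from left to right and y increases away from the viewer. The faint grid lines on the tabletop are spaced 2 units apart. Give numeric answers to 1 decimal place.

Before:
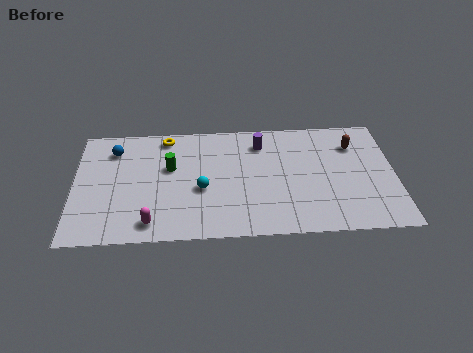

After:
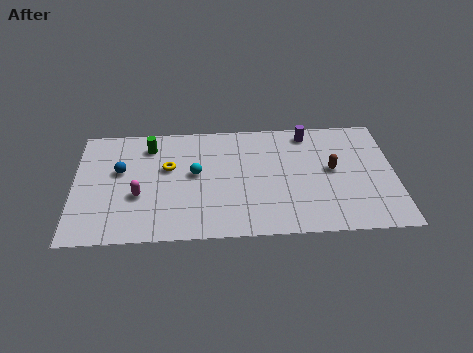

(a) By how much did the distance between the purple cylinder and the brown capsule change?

-1.6

The distance was about 4.5 in the first image and 2.9 in the second, so they moved 1.6 units closer together.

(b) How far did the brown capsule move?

2.0

The brown capsule moved from about (13.5, 6.1) to (12.4, 4.4), a distance of √(1.1² + 1.7²) ≈ 2.0.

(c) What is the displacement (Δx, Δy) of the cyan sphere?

(-0.3, 1.1)

The cyan sphere was at about (6.1, 3.4) and moved to about (5.8, 4.5).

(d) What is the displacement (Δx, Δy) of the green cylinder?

(-1.0, 1.6)

From the two frames, the green cylinder sits at roughly (4.6, 5.0) before and (3.6, 6.6) after.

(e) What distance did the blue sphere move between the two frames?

1.5

The blue sphere moved from about (1.9, 6.4) to (2.2, 4.9), a distance of √(0.3² + 1.5²) ≈ 1.5.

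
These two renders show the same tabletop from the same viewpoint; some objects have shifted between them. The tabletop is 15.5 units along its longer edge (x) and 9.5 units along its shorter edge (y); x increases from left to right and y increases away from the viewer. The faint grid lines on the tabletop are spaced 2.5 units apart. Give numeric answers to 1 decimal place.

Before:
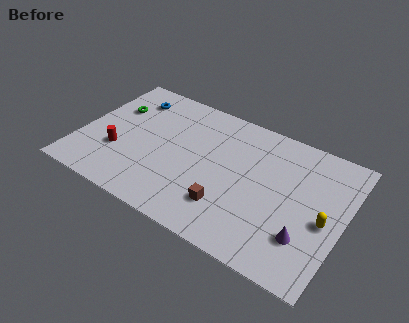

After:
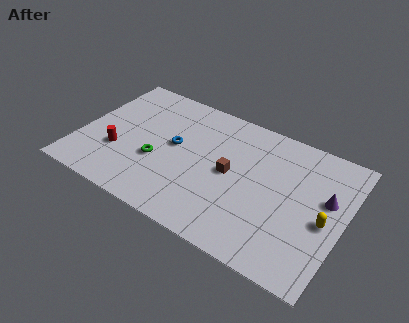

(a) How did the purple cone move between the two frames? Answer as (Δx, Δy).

(0.8, 3.1)

From the two frames, the purple cone sits at roughly (13.6, 2.6) before and (14.4, 5.7) after.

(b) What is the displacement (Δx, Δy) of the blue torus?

(3.1, -2.4)

The blue torus was at about (2.4, 7.6) and moved to about (5.5, 5.2).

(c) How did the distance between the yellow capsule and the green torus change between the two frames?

-3.3

The distance was about 13.1 in the first image and 9.8 in the second, so they moved 3.3 units closer together.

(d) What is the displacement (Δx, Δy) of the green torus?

(3.1, -2.8)

The green torus was at about (1.6, 6.4) and moved to about (4.7, 3.6).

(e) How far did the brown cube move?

2.4

From (9.1, 2.4) to (8.9, 4.8), the brown cube covered √(0.2² + 2.4²) ≈ 2.4 units.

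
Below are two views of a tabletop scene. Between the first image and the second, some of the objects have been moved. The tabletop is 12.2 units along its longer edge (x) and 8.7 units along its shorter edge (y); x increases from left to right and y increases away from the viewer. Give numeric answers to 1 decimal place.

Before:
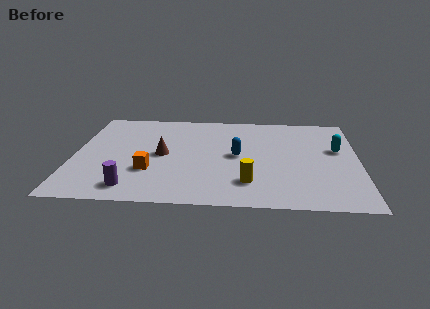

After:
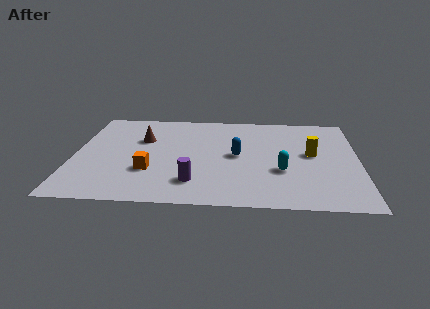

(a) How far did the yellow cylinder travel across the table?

3.8

From (7.5, 2.0) to (10.2, 4.7), the yellow cylinder covered √(2.7² + 2.7²) ≈ 3.8 units.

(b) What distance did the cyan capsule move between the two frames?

3.2

From (11.3, 5.2) to (8.9, 3.1), the cyan capsule covered √(2.4² + 2.1²) ≈ 3.2 units.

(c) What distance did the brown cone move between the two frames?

1.7

The brown cone moved from about (3.8, 4.3) to (2.9, 5.7), a distance of √(0.9² + 1.4²) ≈ 1.7.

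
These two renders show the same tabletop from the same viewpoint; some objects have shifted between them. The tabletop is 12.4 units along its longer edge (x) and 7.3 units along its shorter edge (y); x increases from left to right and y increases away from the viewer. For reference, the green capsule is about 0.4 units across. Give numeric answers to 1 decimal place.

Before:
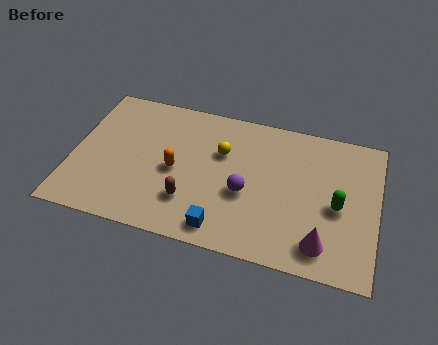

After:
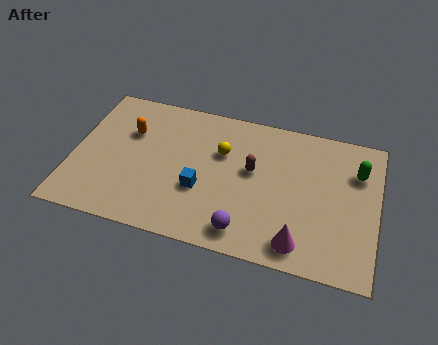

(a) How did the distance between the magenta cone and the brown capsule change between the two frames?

-1.7

Before: roughly 5.4 units apart; after: 3.7. That's 1.7 units closer together.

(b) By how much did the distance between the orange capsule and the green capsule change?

+2.7

They were about 6.6 units apart before and 9.3 after — 2.7 units further apart.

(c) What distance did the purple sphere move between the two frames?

1.9

From (7.1, 3.0) to (7.2, 1.1), the purple sphere covered √(0.1² + 1.9²) ≈ 1.9 units.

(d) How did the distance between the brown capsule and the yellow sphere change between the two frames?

-1.6

Before: roughly 3.0 units apart; after: 1.4. That's 1.6 units closer together.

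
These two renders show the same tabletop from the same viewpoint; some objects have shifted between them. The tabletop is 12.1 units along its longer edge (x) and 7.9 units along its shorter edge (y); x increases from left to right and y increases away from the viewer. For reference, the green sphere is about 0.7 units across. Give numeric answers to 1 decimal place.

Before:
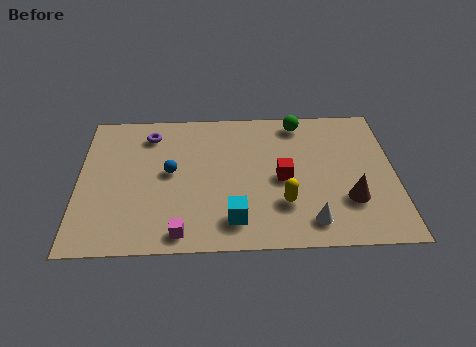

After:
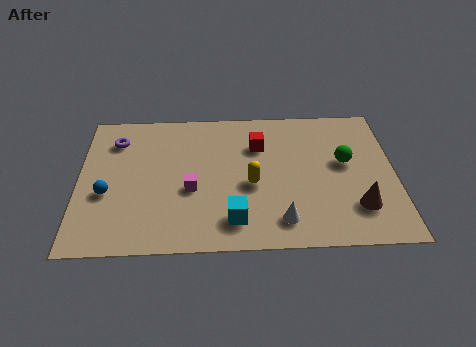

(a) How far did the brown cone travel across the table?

0.5

The brown cone moved from about (10.3, 2.4) to (10.6, 2.0), a distance of √(0.3² + 0.4²) ≈ 0.5.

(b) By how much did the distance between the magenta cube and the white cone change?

-1.1

Before: roughly 4.9 units apart; after: 3.8. That's 1.1 units closer together.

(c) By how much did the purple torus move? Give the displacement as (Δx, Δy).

(-1.3, -0.3)

The purple torus started near (2.7, 6.4) and ended near (1.4, 6.1).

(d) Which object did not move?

the cyan cube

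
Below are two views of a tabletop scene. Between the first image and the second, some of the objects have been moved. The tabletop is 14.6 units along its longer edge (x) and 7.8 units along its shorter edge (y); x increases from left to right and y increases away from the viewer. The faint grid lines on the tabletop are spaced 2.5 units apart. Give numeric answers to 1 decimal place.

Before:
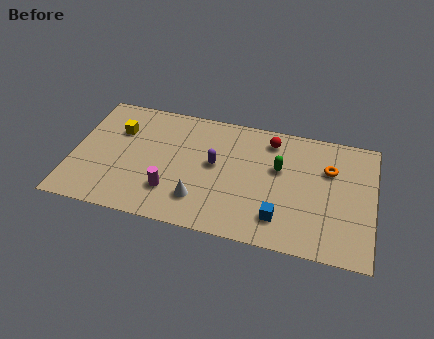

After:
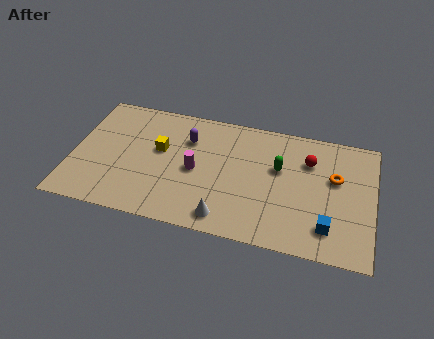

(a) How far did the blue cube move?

2.3

The blue cube moved from about (10.2, 1.7) to (12.5, 1.7), a distance of √(2.3² + 0.0²) ≈ 2.3.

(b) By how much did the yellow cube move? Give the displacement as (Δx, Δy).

(2.1, -0.8)

The yellow cube started near (2.1, 5.4) and ended near (4.2, 4.6).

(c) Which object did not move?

the green capsule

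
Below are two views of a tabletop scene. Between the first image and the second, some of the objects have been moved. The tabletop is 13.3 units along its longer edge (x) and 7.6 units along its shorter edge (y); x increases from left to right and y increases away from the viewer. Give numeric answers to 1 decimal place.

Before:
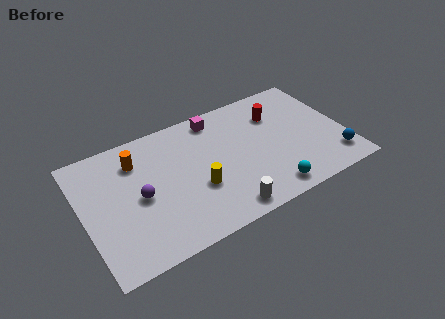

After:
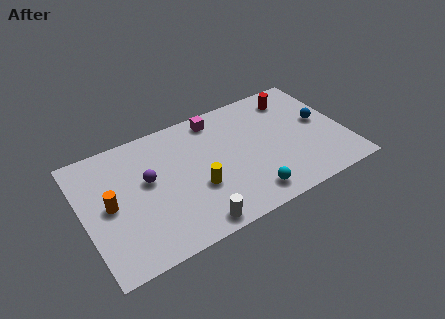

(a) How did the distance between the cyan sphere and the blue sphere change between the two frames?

+1.6

The distance was about 3.5 in the first image and 5.1 in the second, so they moved 1.6 units further apart.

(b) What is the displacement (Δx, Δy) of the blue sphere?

(-0.3, 2.6)

The blue sphere was at about (12.5, 1.5) and moved to about (12.2, 4.1).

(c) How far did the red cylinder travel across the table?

1.2

The red cylinder was near (10.1, 5.5) before and (11.1, 6.2) after, so it travelled √(1.0² + 0.7²) ≈ 1.2 units.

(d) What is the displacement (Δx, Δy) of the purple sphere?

(0.5, 0.8)

The purple sphere was at about (2.8, 3.6) and moved to about (3.3, 4.4).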